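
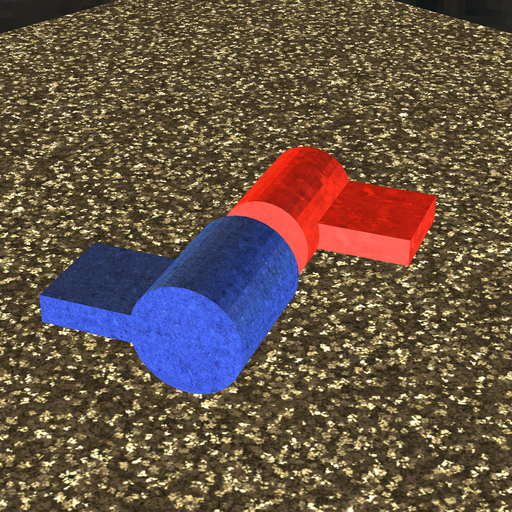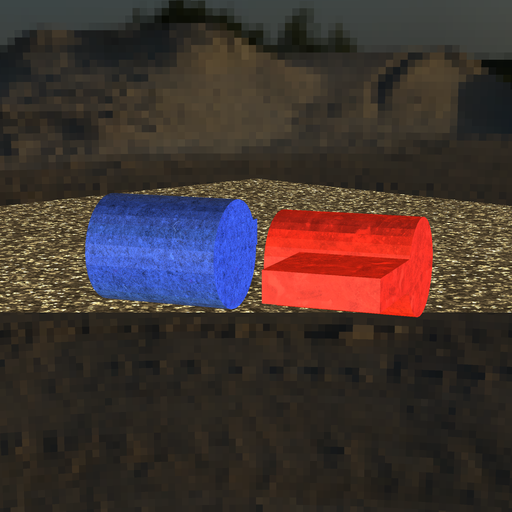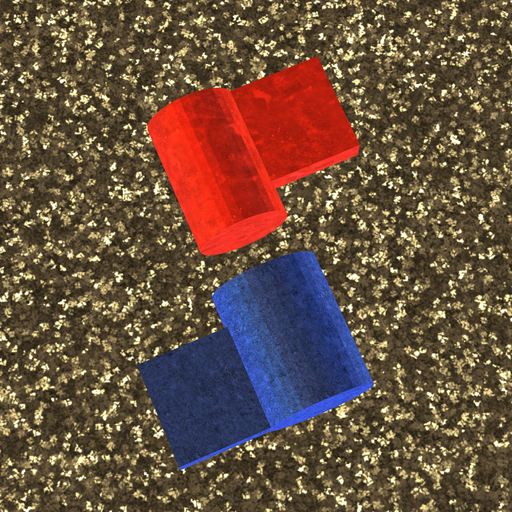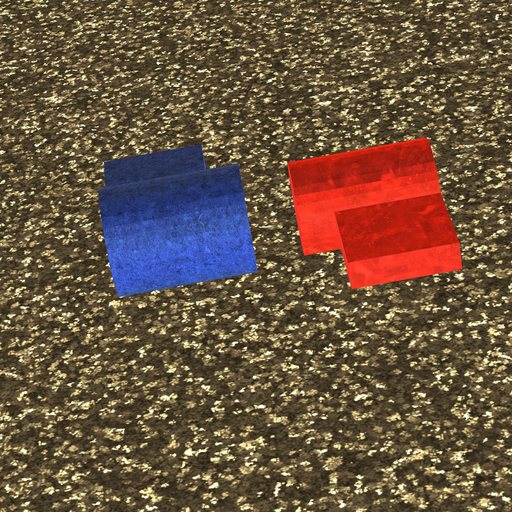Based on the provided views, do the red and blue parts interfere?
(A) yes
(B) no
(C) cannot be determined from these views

(B) no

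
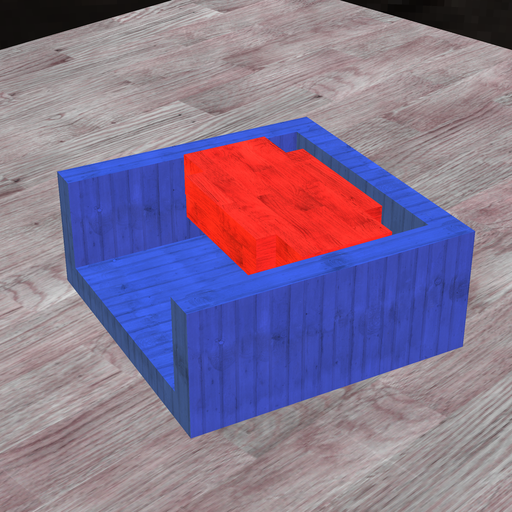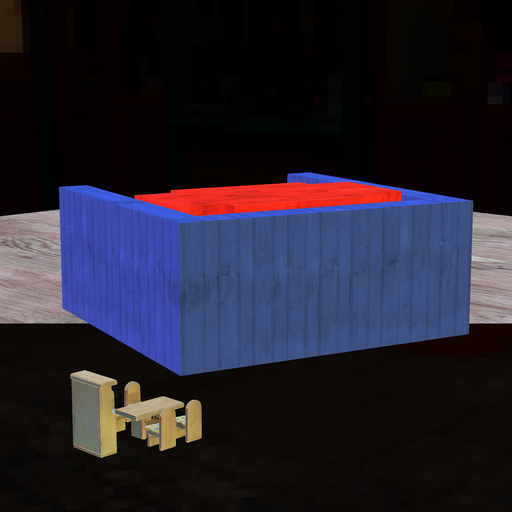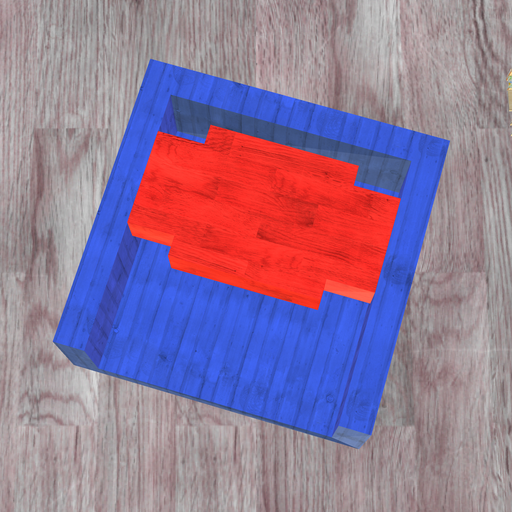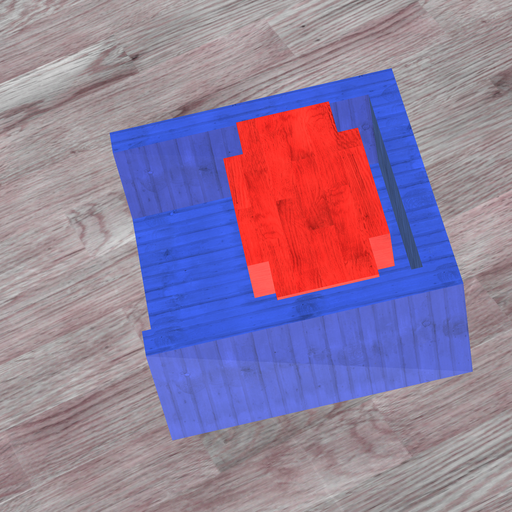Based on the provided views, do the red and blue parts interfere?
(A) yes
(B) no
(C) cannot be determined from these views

(B) no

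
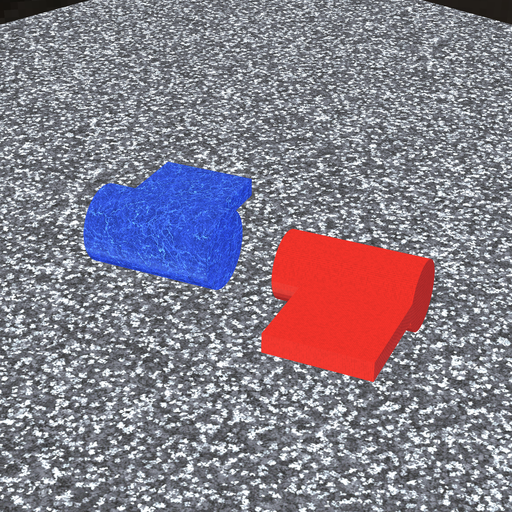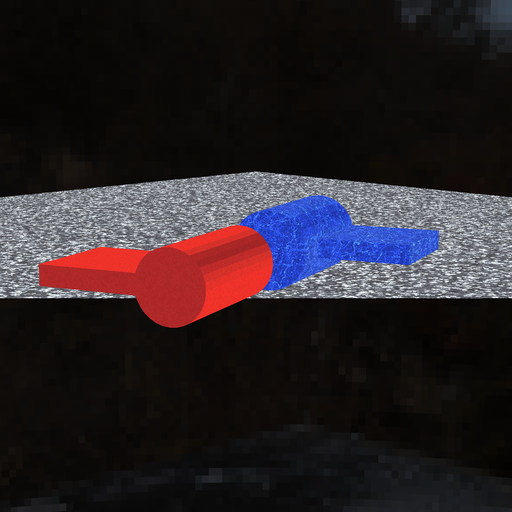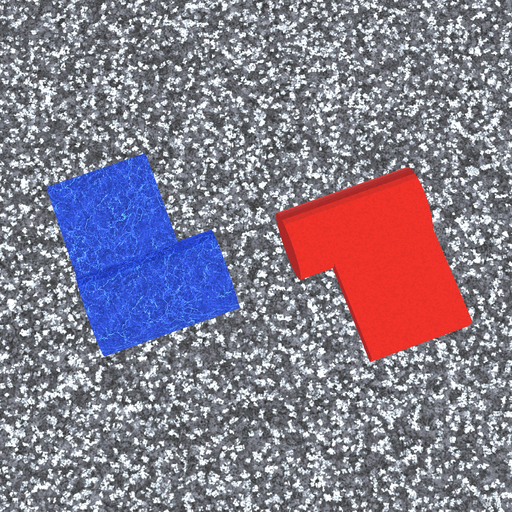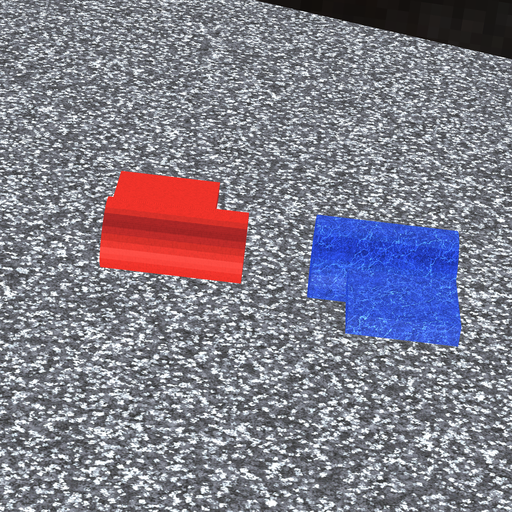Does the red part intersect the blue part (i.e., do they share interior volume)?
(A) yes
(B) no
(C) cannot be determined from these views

(B) no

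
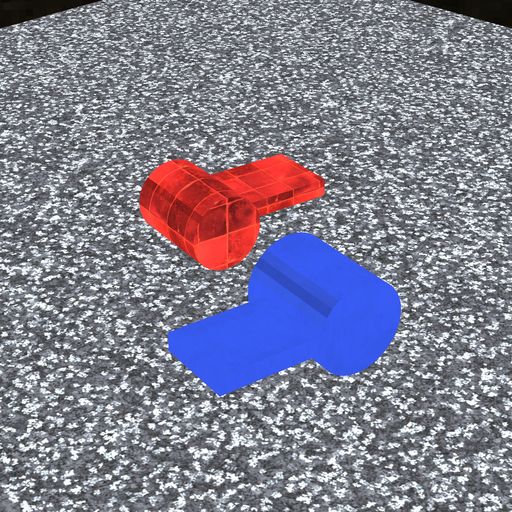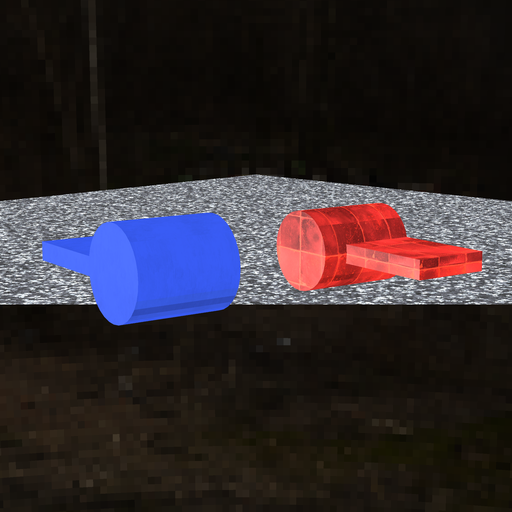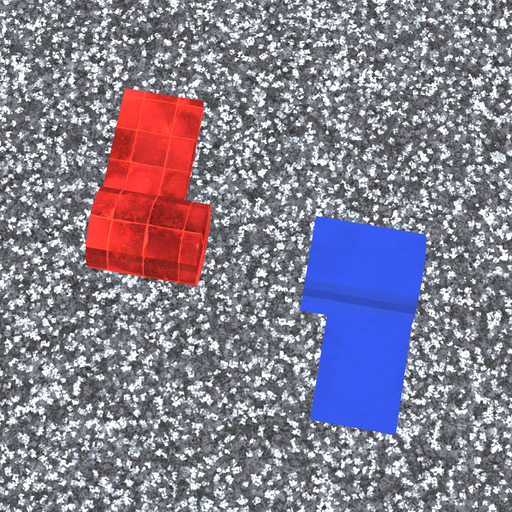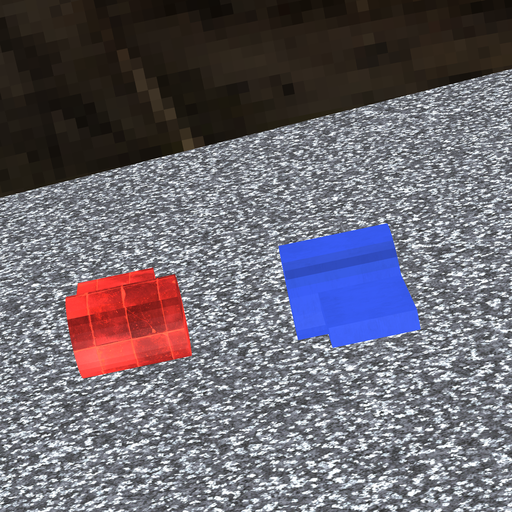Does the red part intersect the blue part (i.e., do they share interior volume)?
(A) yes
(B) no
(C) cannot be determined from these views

(B) no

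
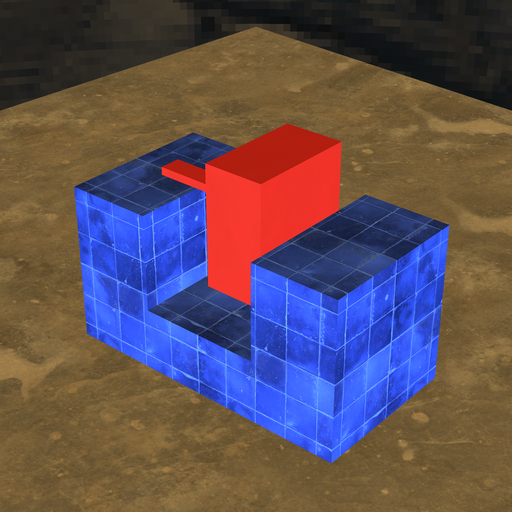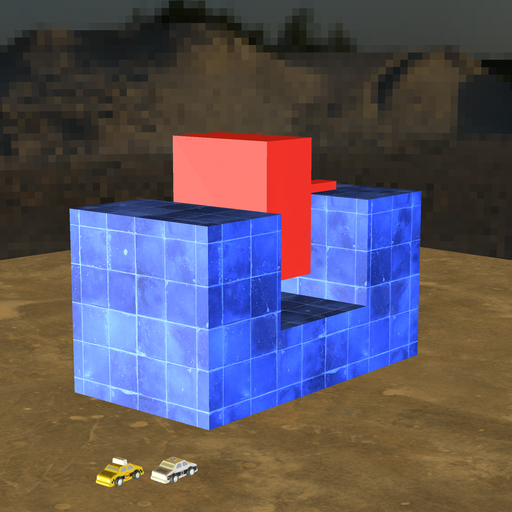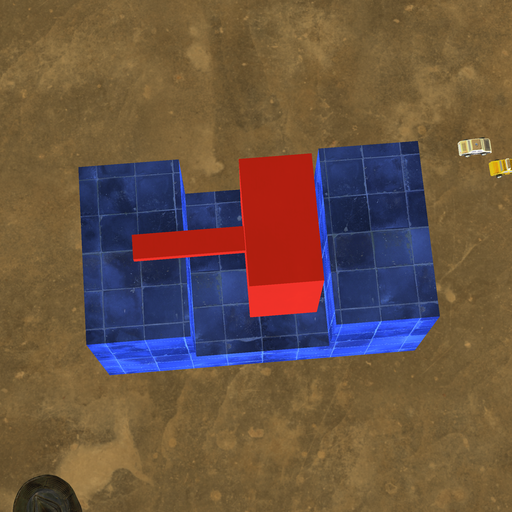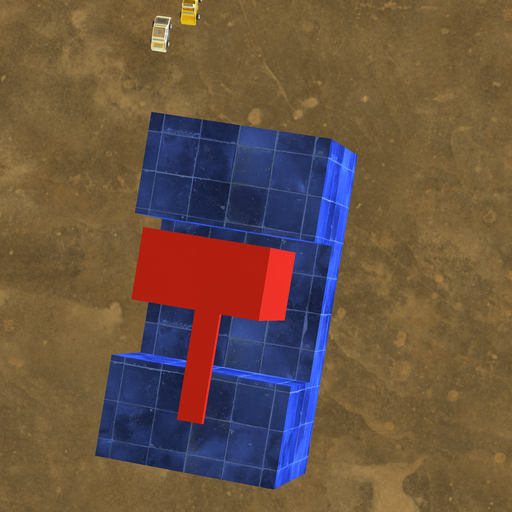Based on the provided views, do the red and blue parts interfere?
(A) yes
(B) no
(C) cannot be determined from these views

(B) no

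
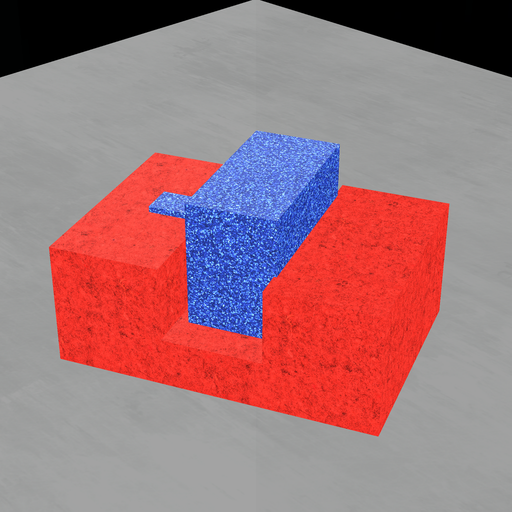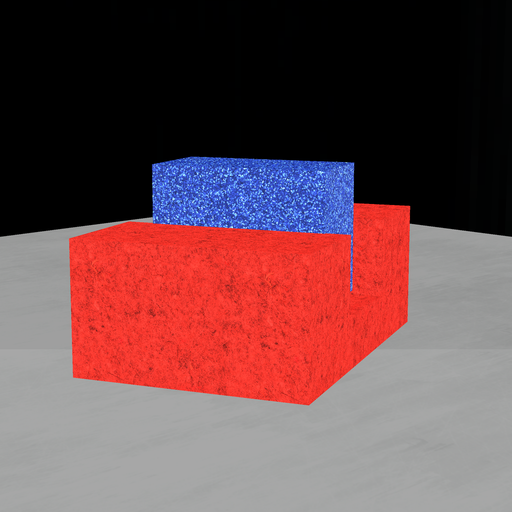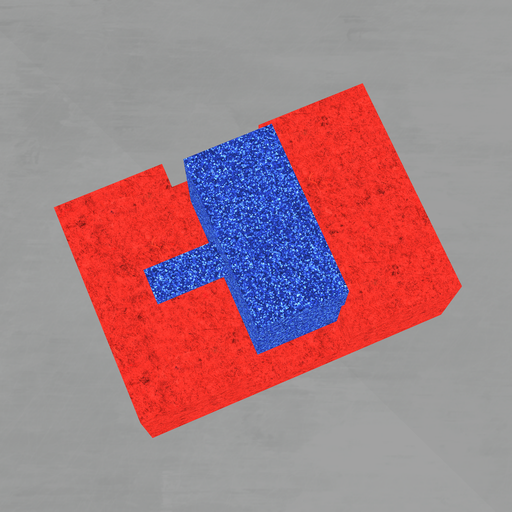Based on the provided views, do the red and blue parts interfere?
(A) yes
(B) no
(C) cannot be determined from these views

(C) cannot be determined from these views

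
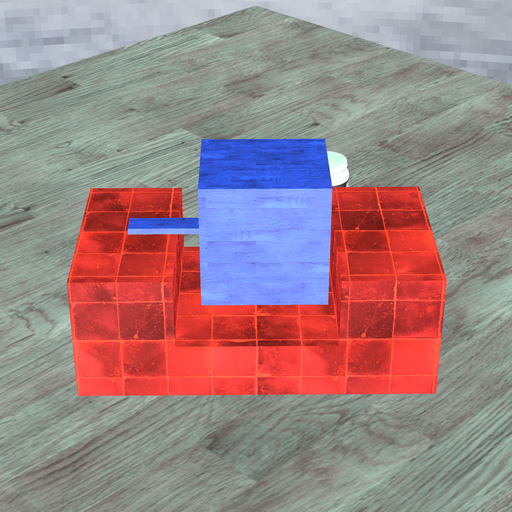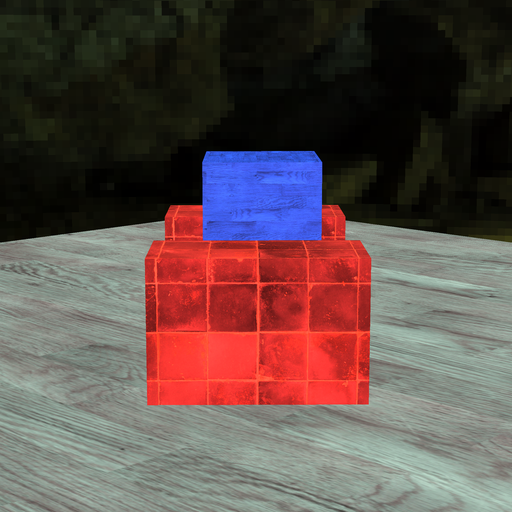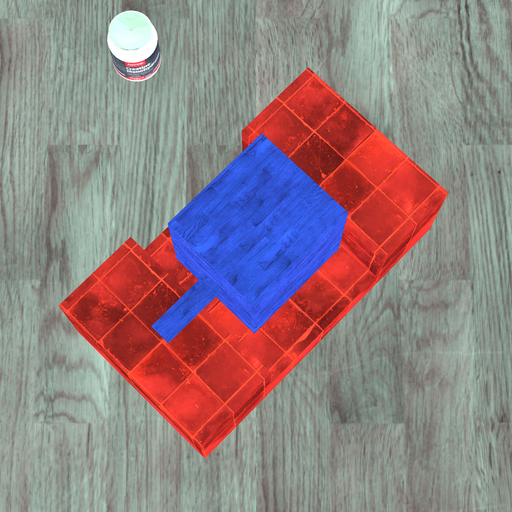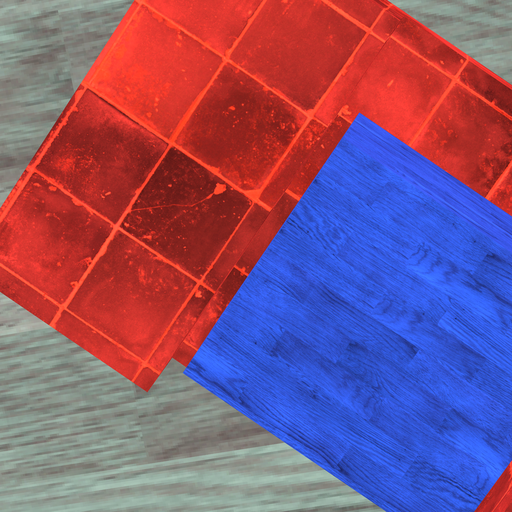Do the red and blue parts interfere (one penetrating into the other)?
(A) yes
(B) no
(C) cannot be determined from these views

(B) no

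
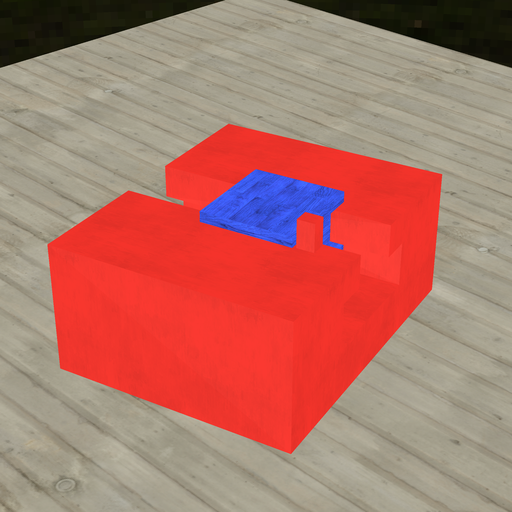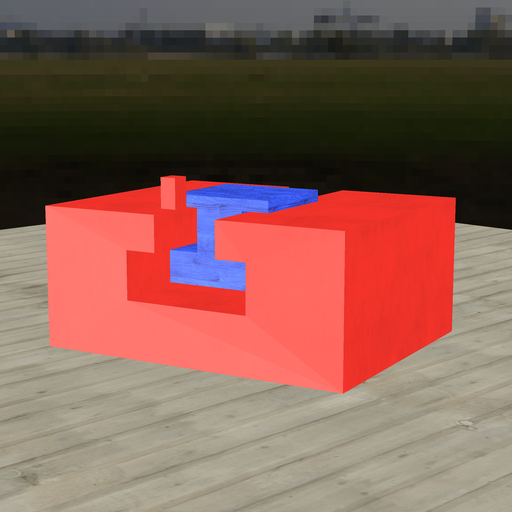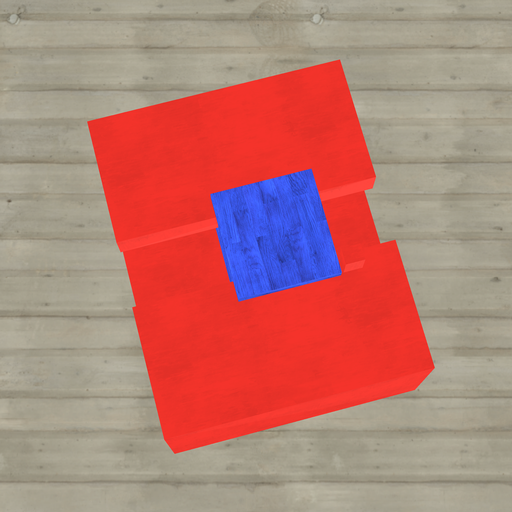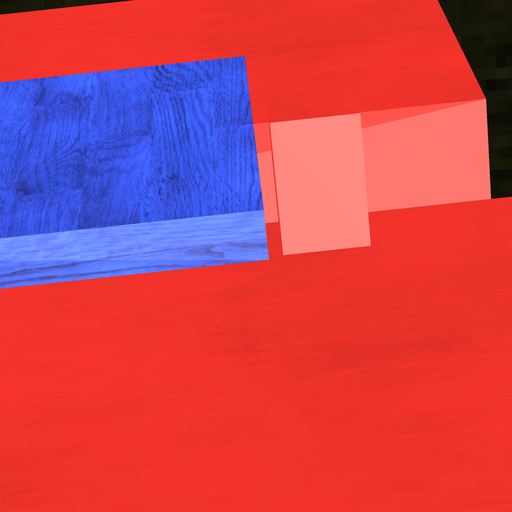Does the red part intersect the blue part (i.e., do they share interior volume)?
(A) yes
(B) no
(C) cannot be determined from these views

(B) no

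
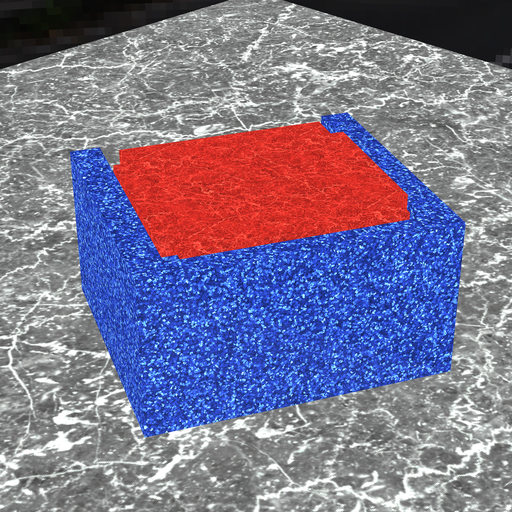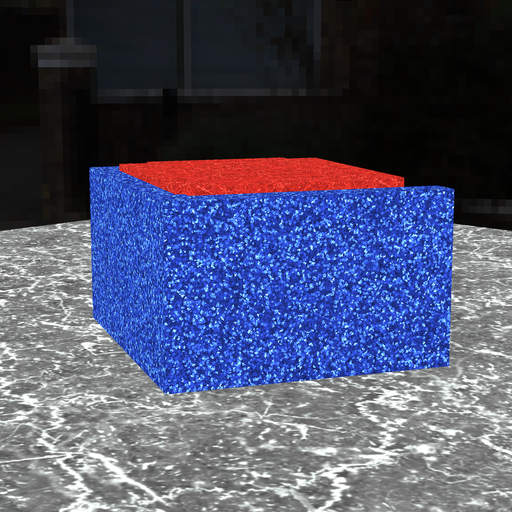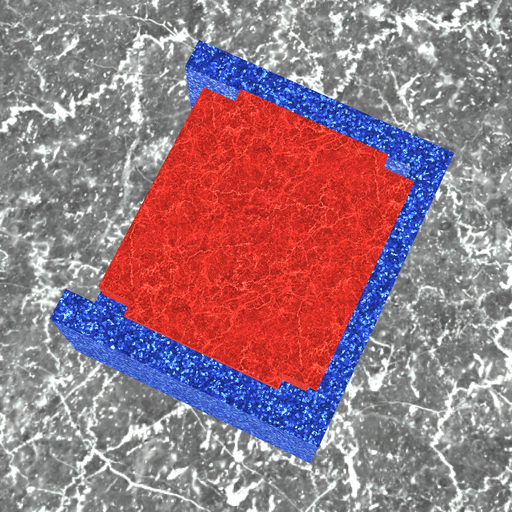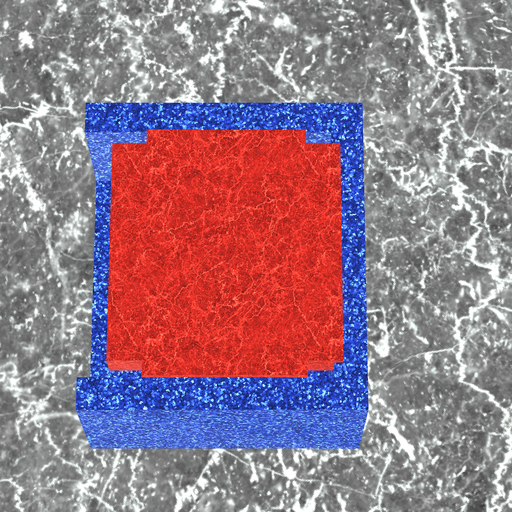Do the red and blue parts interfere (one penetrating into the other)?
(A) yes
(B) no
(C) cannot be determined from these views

(A) yes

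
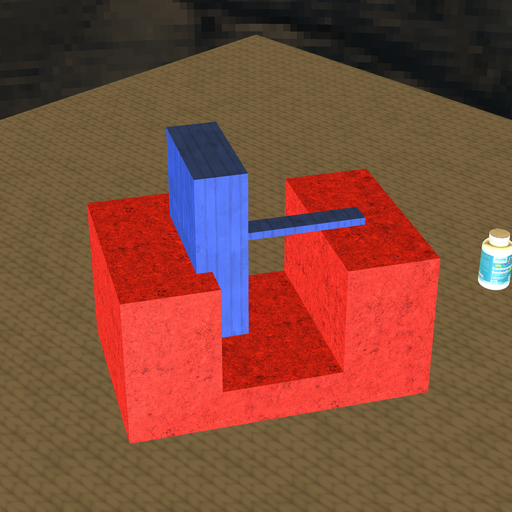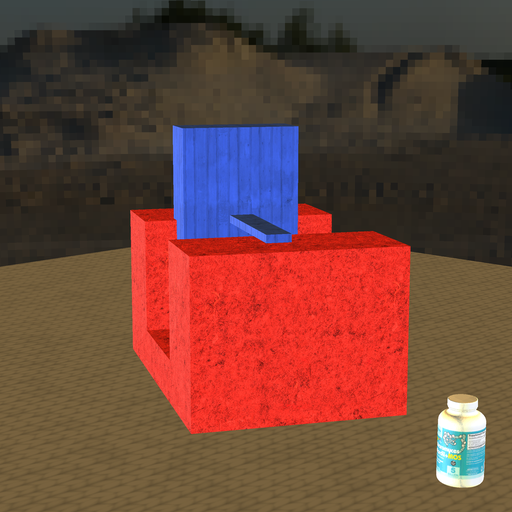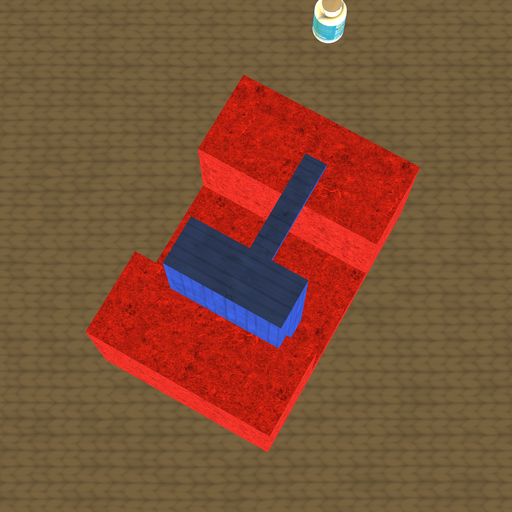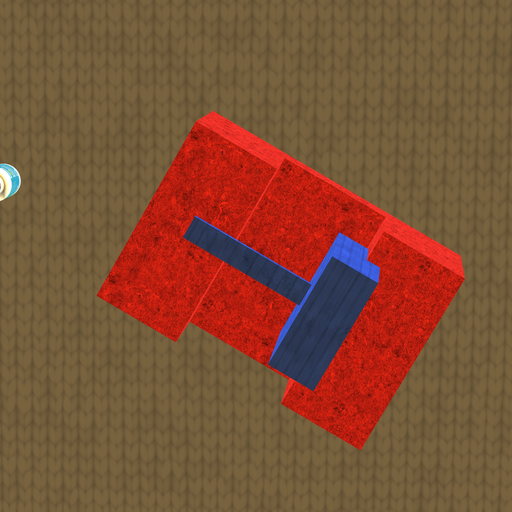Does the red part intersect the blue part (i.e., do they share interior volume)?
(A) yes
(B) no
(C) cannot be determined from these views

(A) yes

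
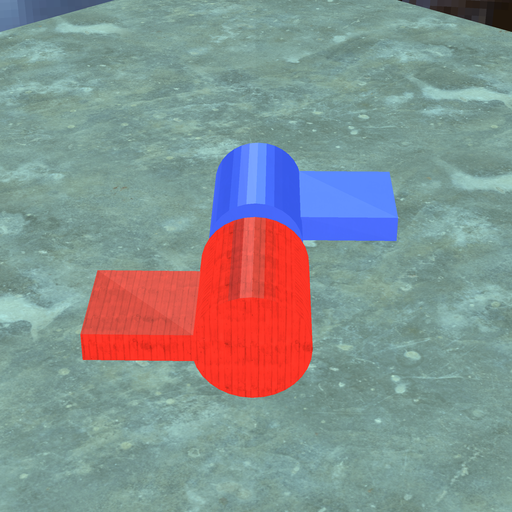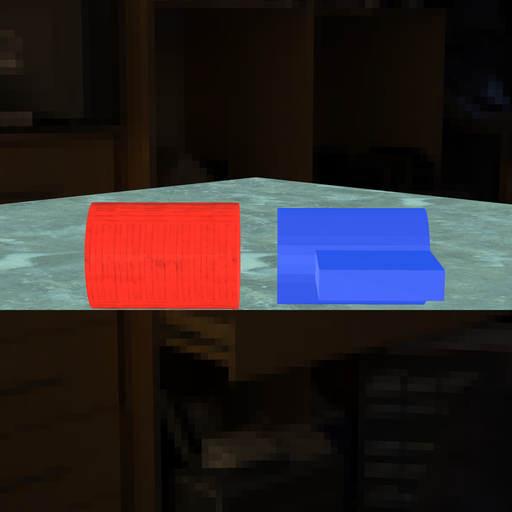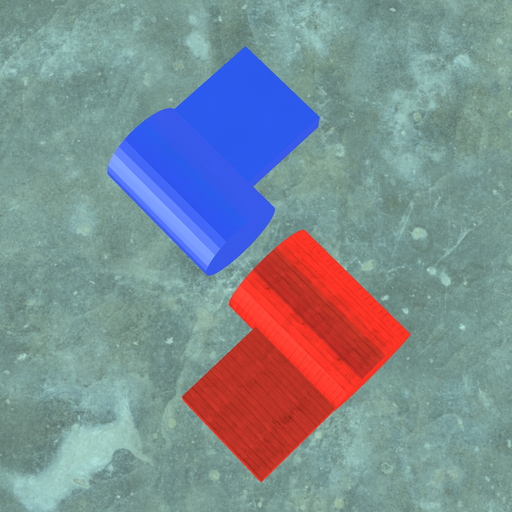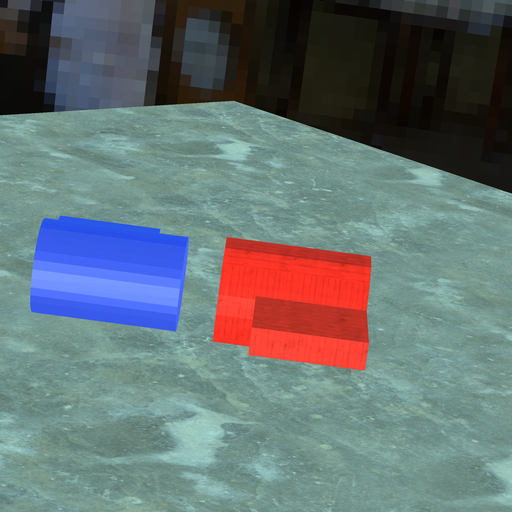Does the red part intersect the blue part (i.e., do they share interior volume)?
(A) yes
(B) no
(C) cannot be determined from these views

(B) no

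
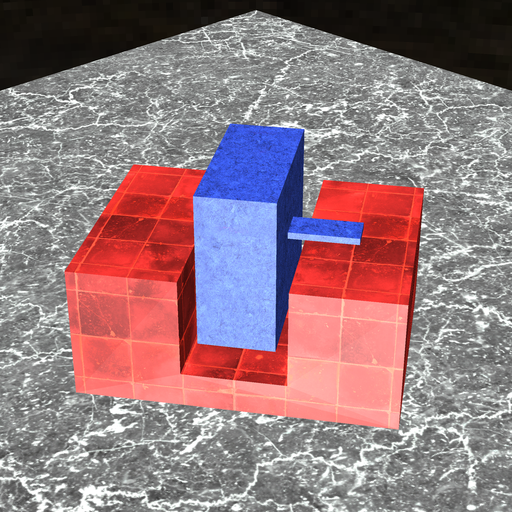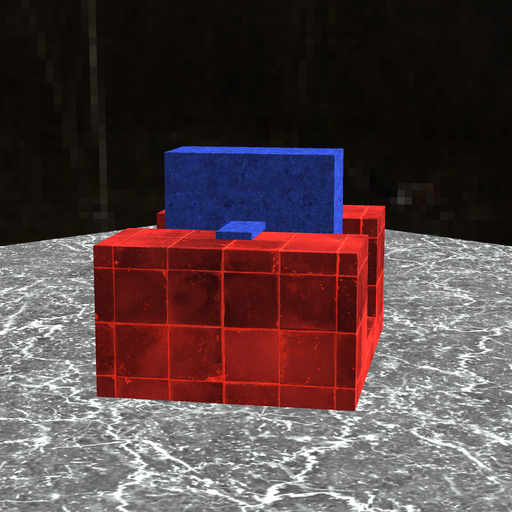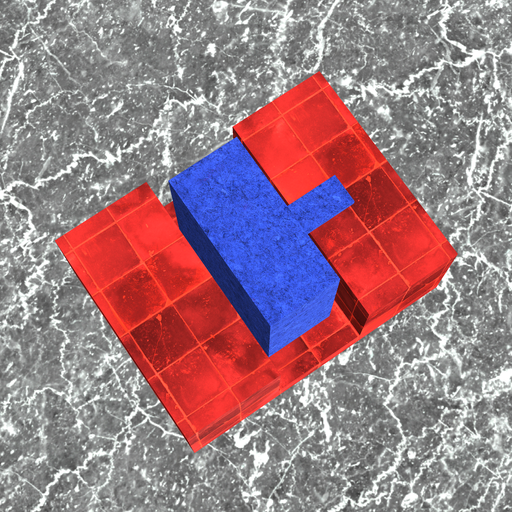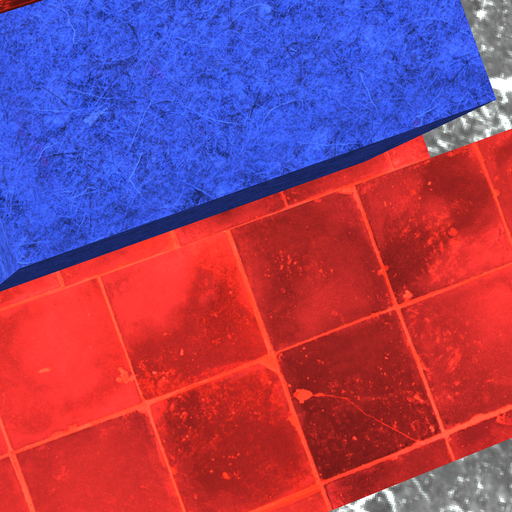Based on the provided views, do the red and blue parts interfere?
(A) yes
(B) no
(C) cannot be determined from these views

(B) no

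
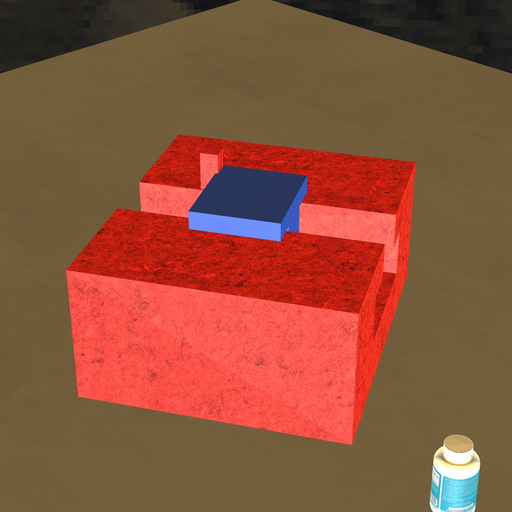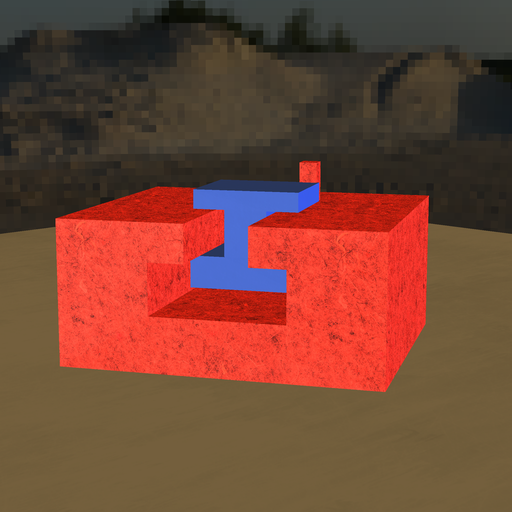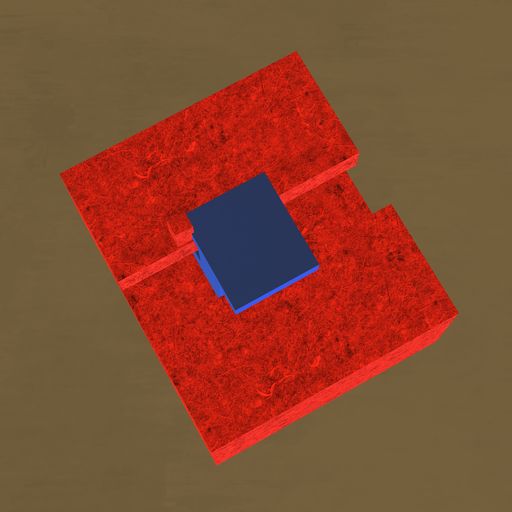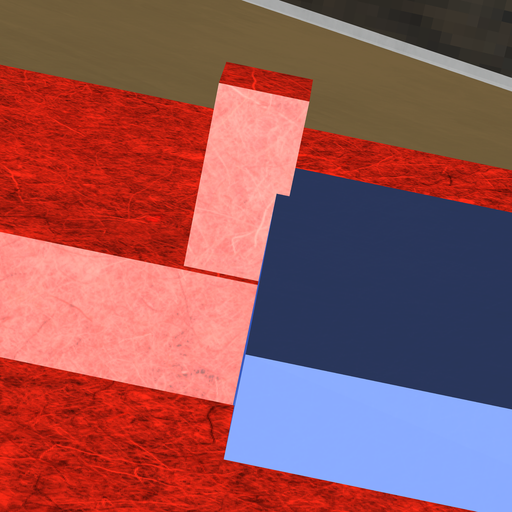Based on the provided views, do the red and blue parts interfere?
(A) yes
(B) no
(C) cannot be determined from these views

(A) yes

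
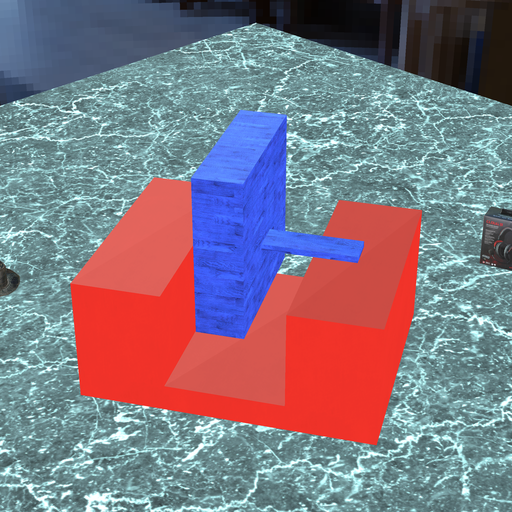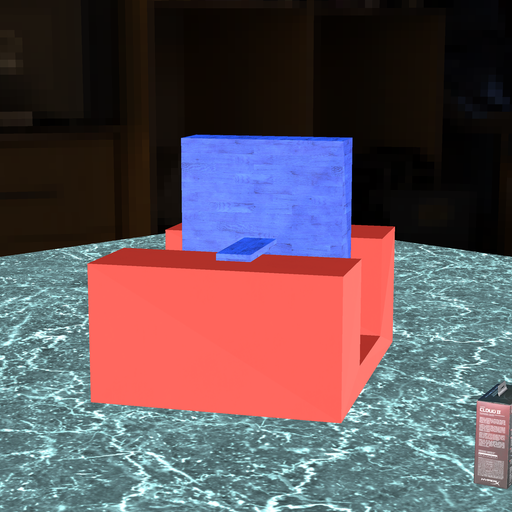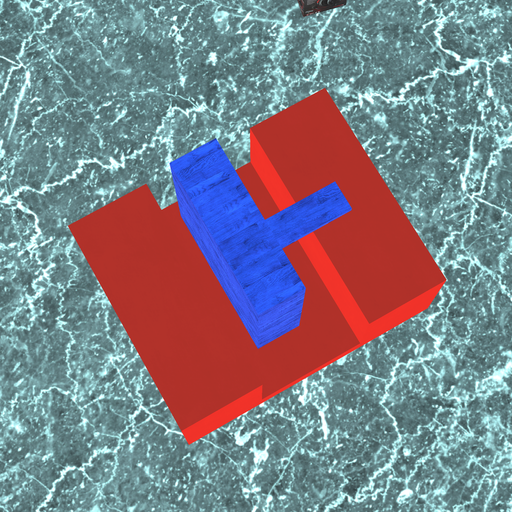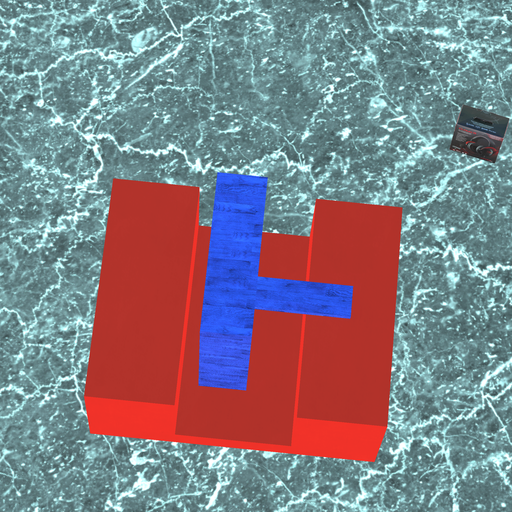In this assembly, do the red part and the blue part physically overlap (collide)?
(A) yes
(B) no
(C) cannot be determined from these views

(B) no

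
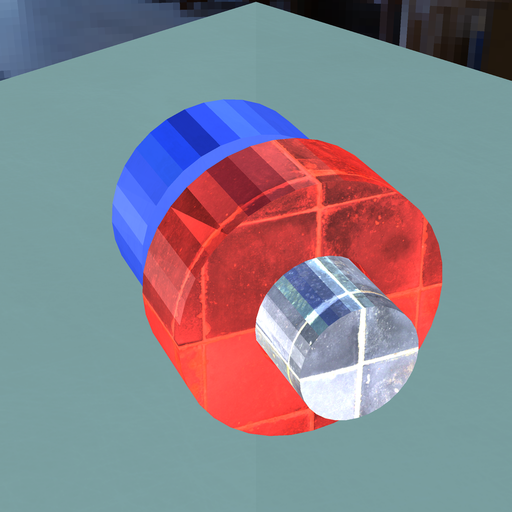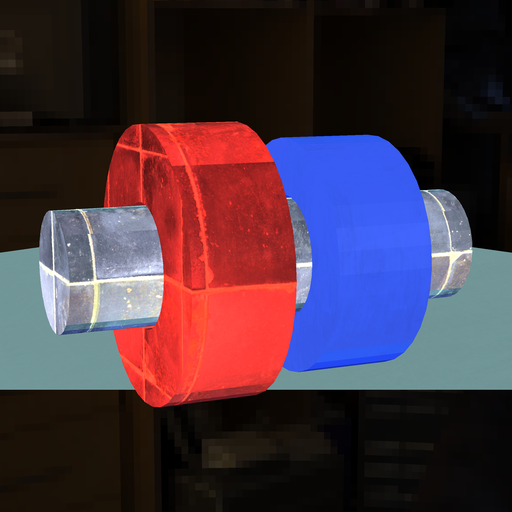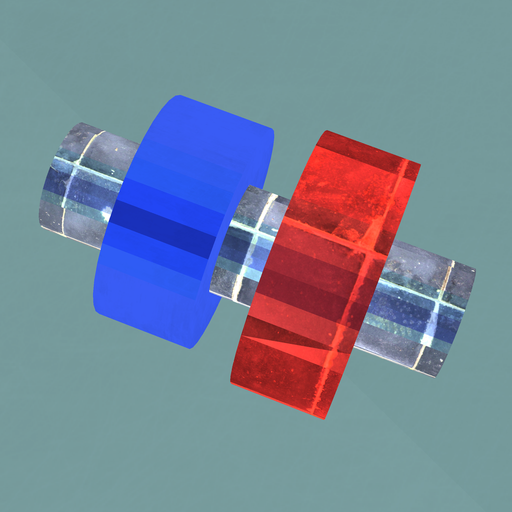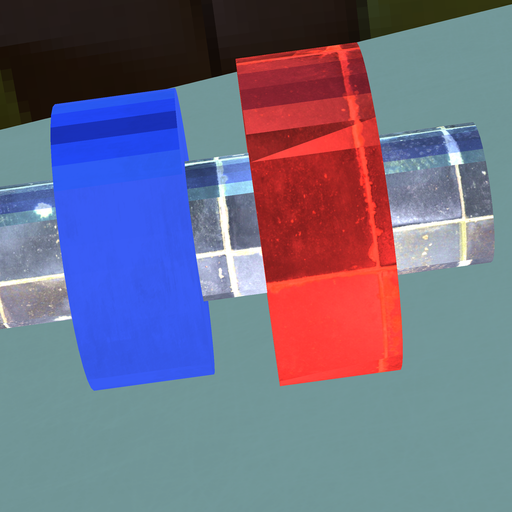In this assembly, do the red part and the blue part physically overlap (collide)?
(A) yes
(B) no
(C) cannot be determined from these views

(B) no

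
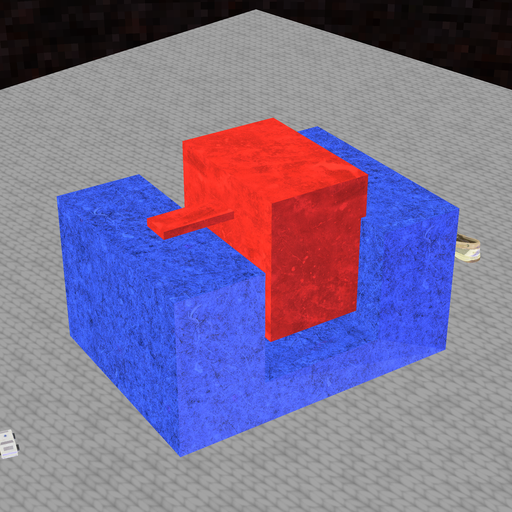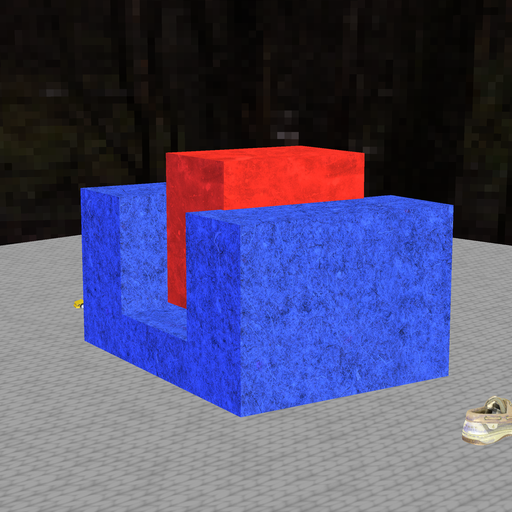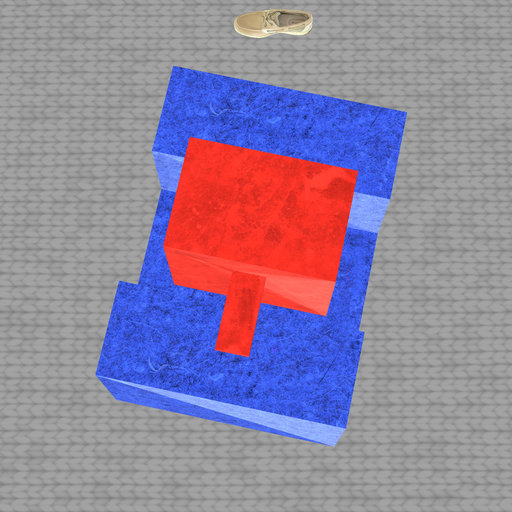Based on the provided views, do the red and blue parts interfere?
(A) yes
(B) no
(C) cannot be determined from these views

(C) cannot be determined from these views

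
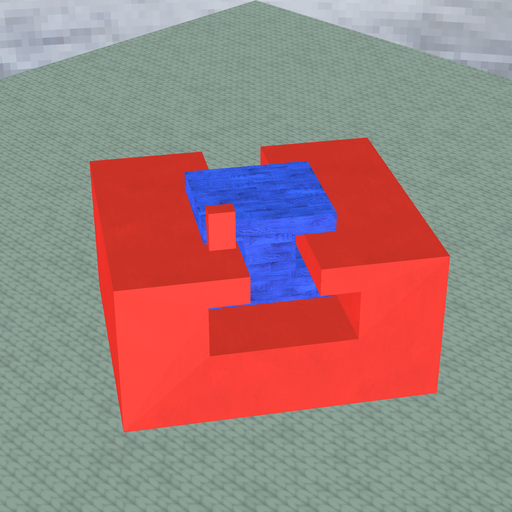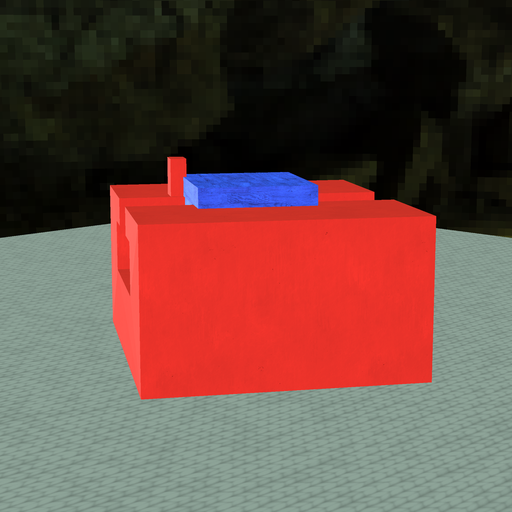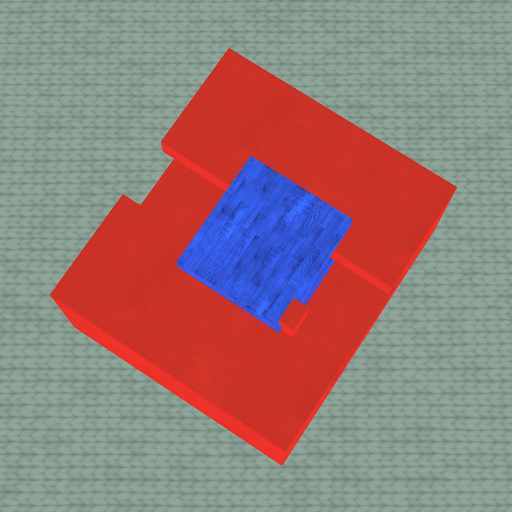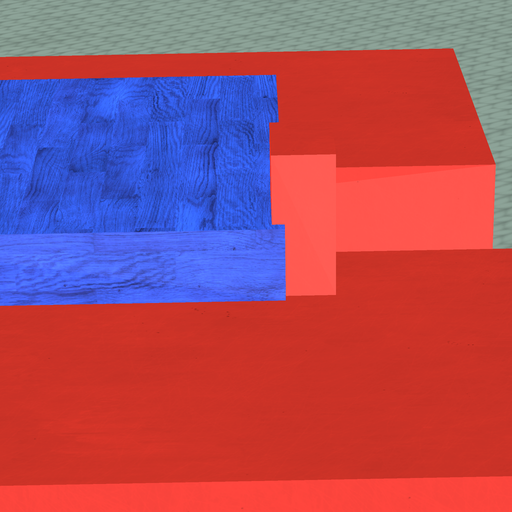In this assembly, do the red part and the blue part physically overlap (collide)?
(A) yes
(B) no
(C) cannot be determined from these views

(A) yes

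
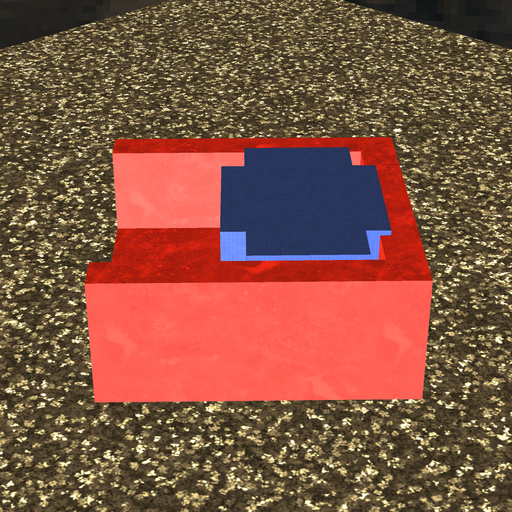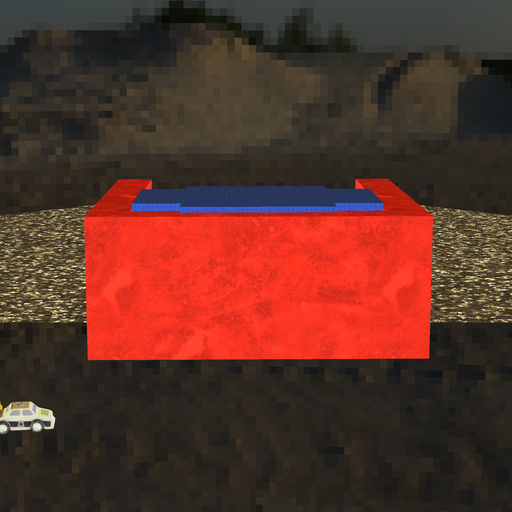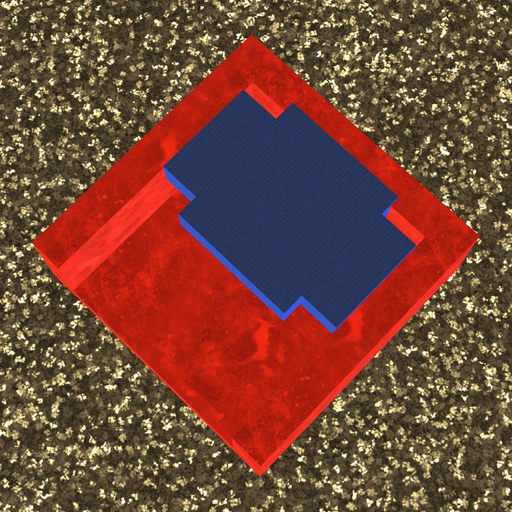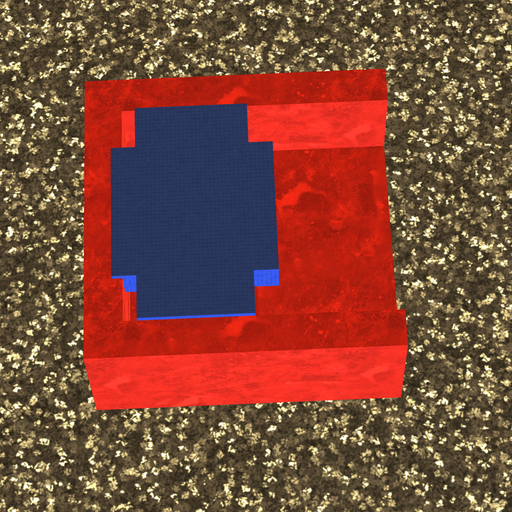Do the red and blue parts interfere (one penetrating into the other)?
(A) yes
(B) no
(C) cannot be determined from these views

(A) yes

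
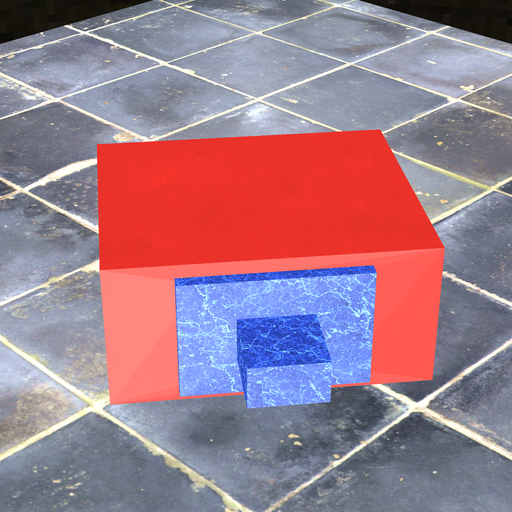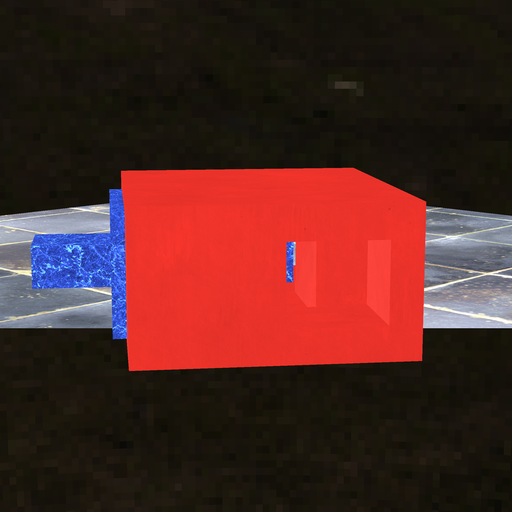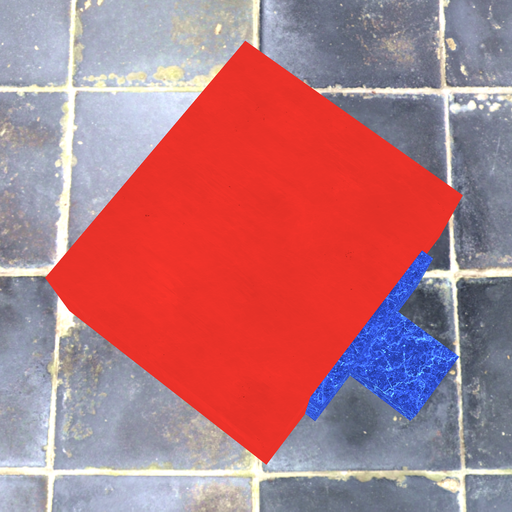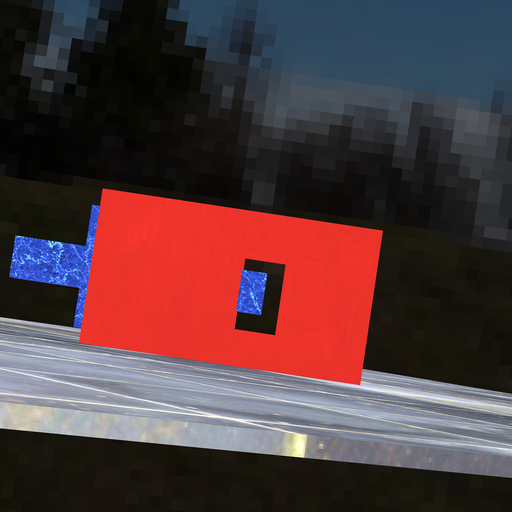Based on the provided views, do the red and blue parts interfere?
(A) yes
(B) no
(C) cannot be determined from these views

(B) no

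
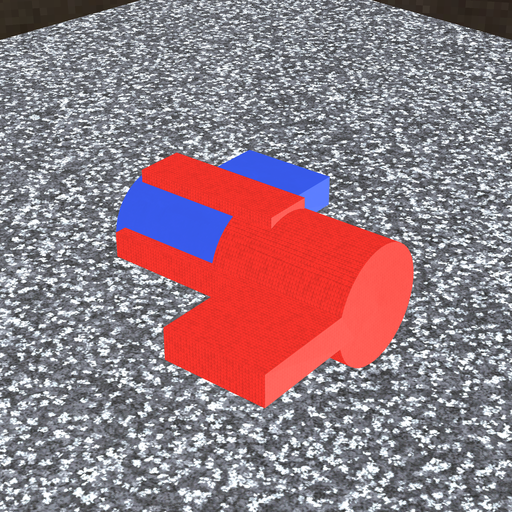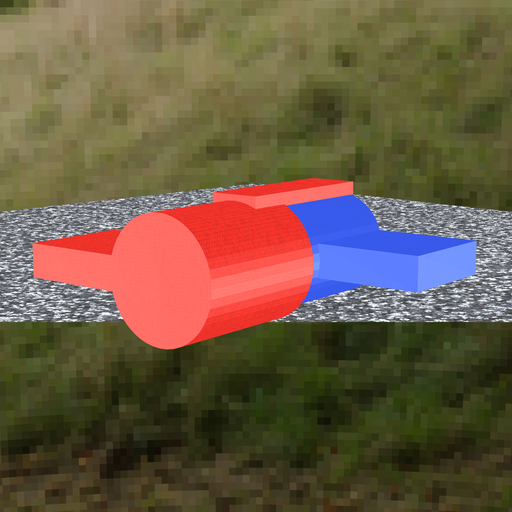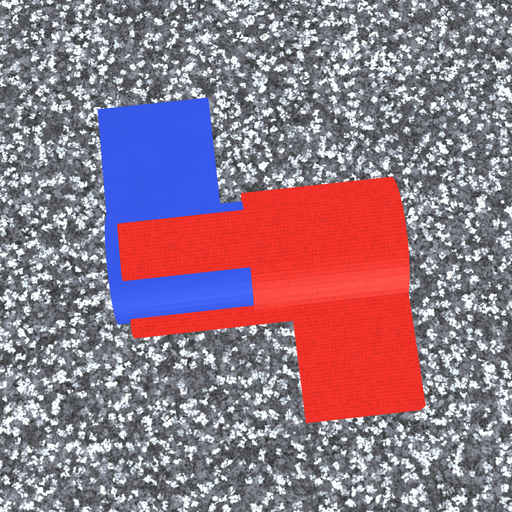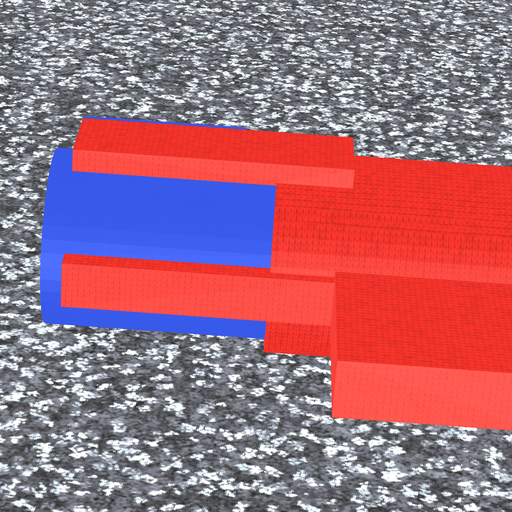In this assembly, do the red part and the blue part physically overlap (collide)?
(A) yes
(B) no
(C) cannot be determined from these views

(A) yes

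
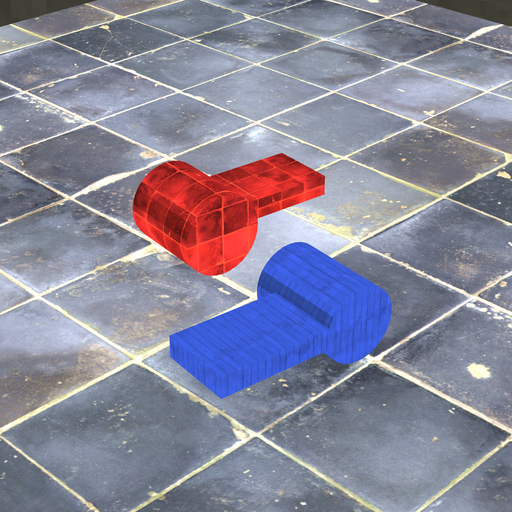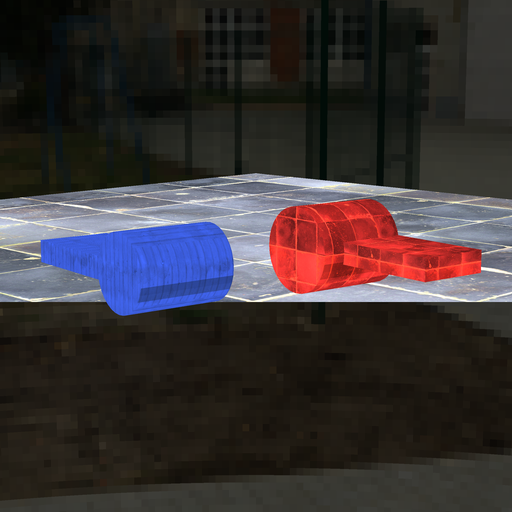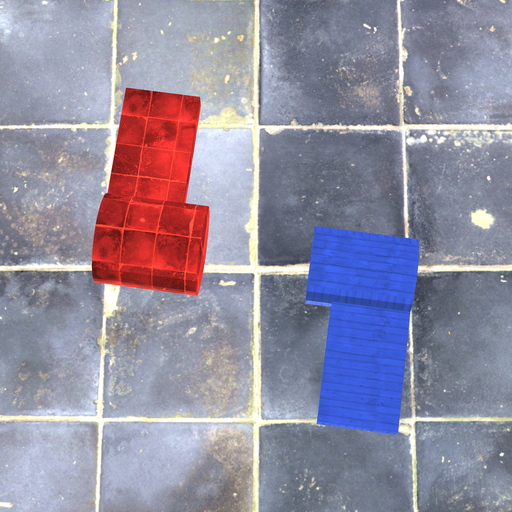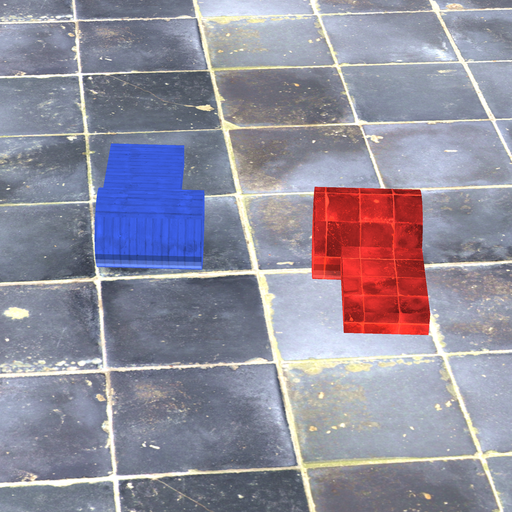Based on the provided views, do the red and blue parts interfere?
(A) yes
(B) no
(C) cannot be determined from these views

(B) no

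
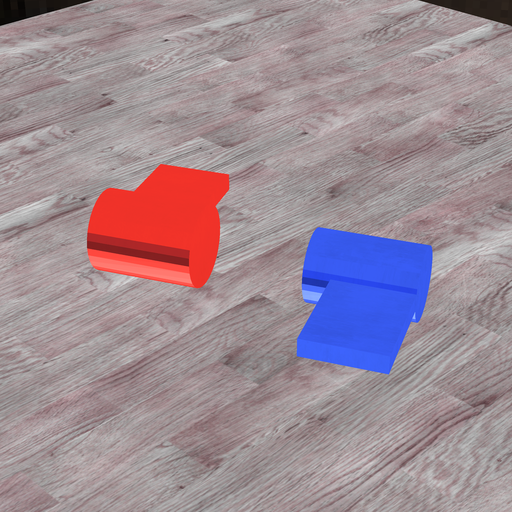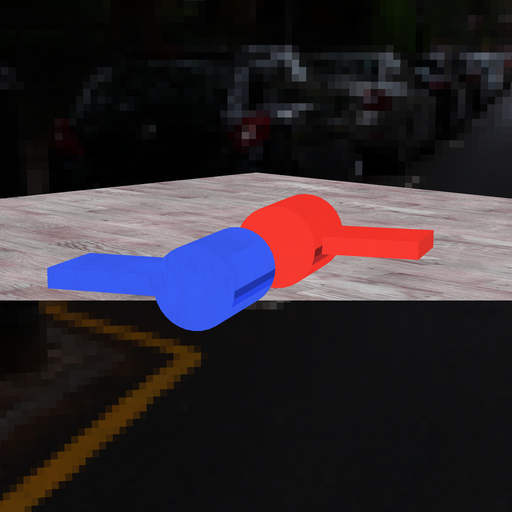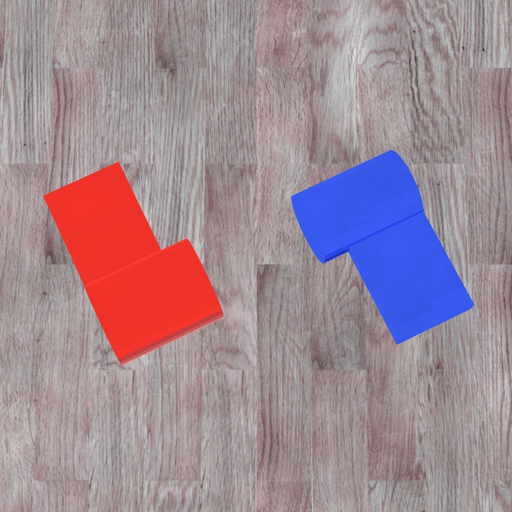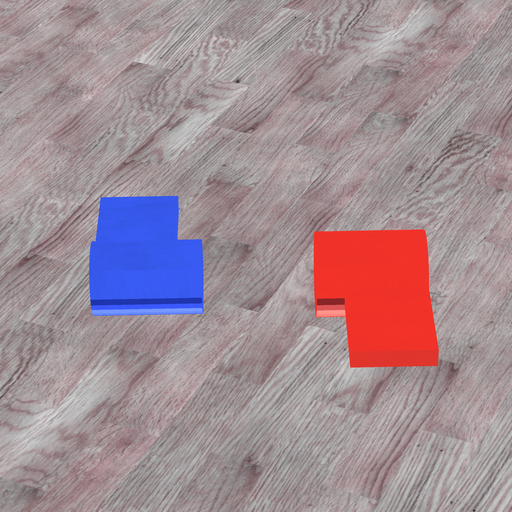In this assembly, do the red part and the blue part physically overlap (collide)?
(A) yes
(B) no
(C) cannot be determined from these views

(B) no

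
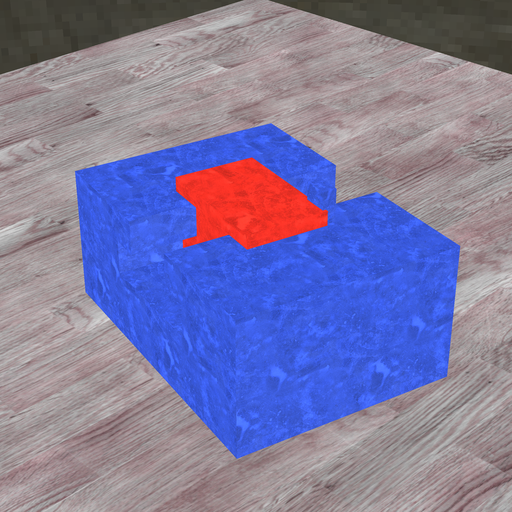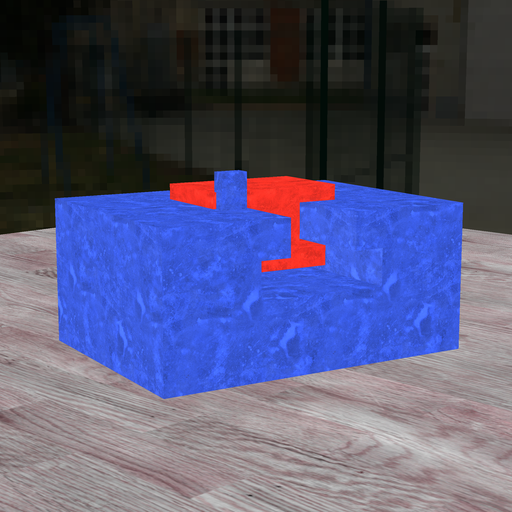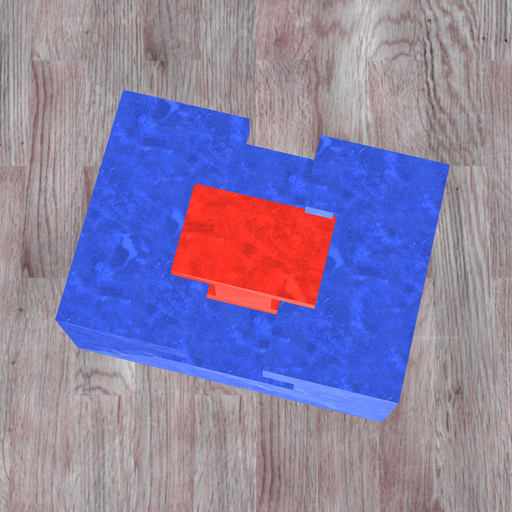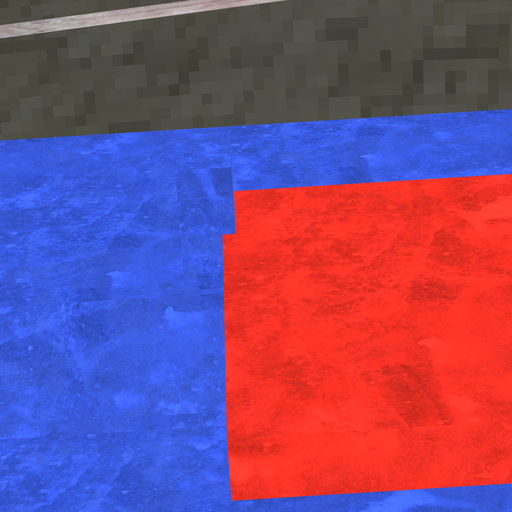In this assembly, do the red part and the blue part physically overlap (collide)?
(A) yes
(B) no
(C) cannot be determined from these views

(A) yes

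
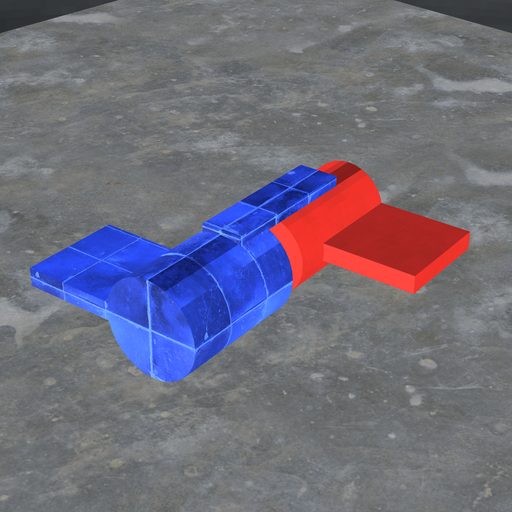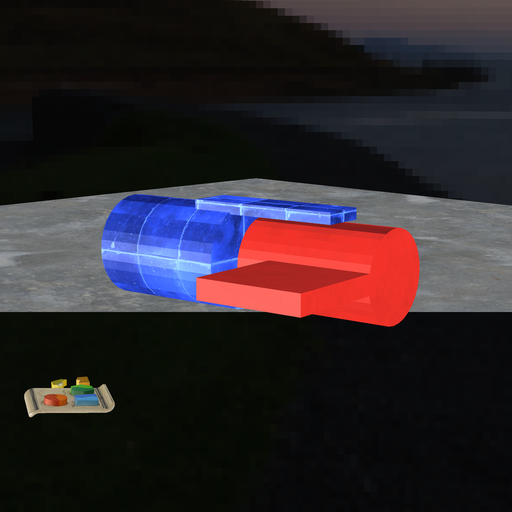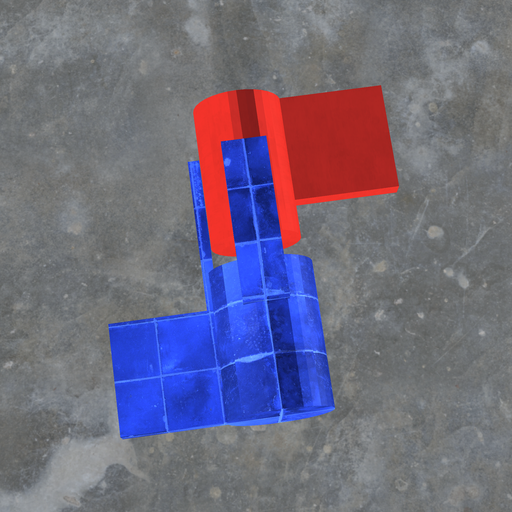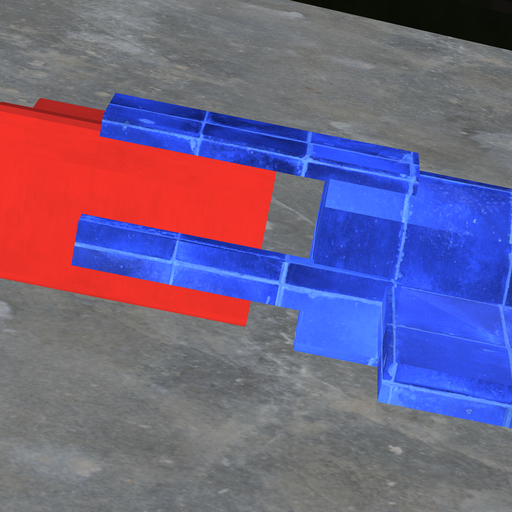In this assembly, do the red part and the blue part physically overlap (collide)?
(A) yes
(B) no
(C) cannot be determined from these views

(B) no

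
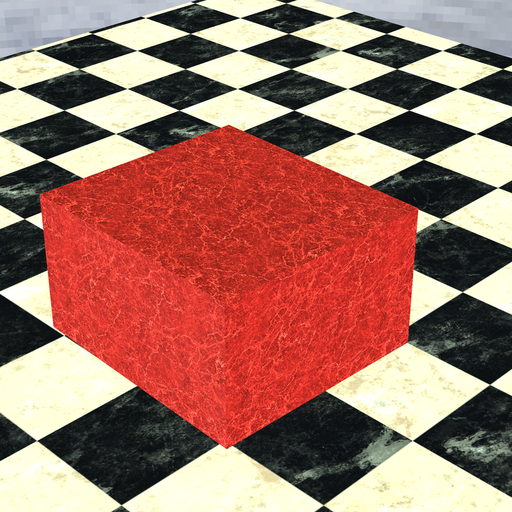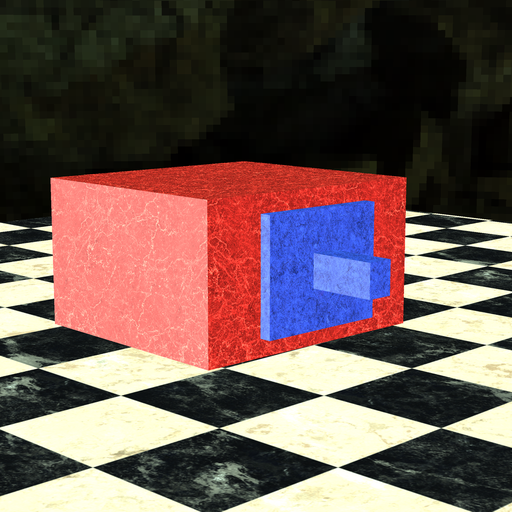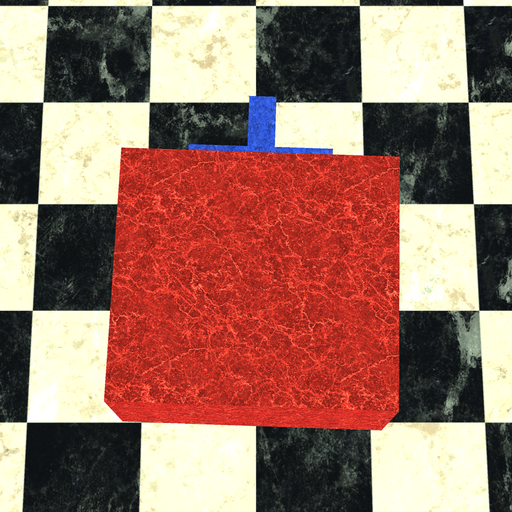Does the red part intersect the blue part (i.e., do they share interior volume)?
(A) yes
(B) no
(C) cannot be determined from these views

(C) cannot be determined from these views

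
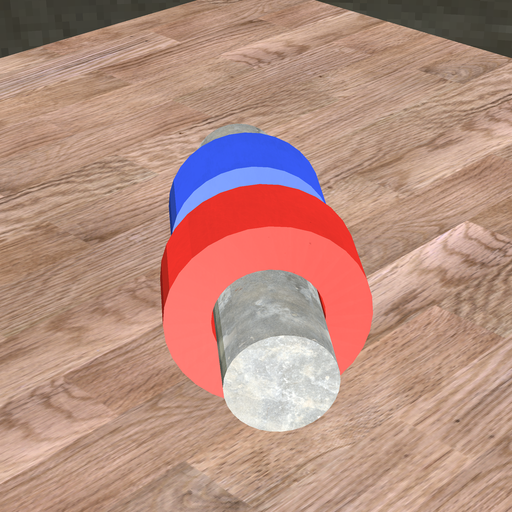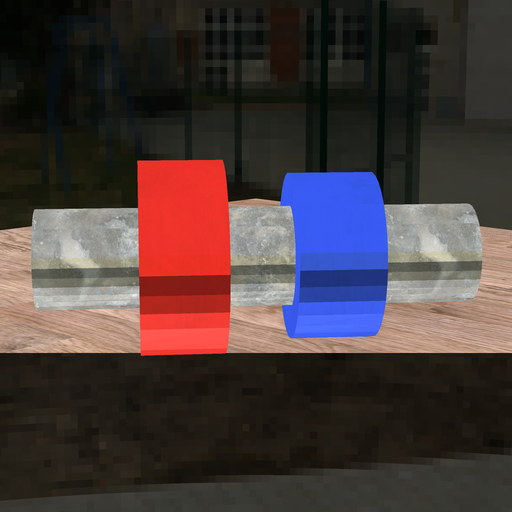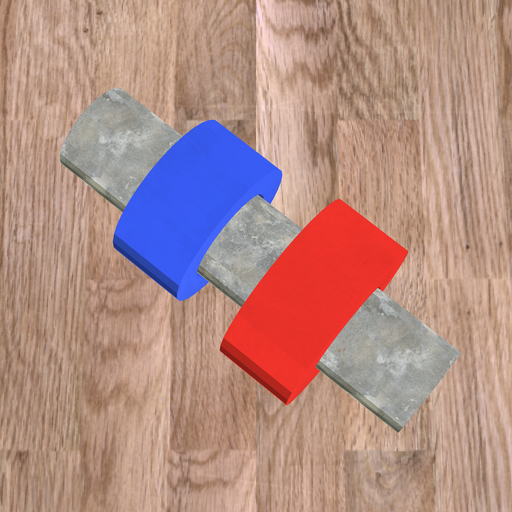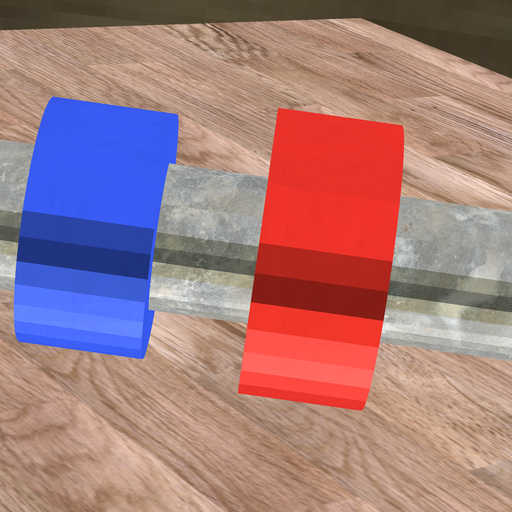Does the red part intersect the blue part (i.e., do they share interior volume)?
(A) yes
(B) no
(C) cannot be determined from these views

(B) no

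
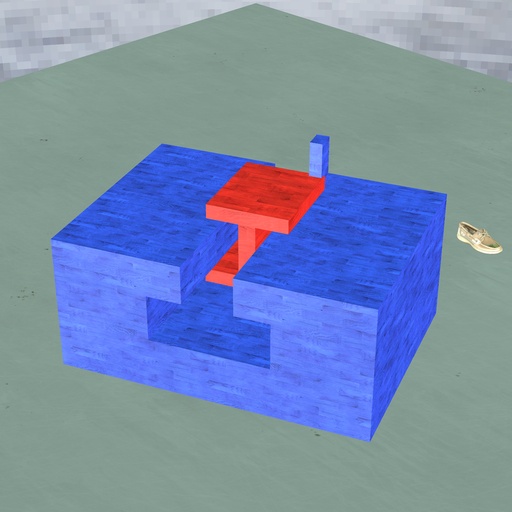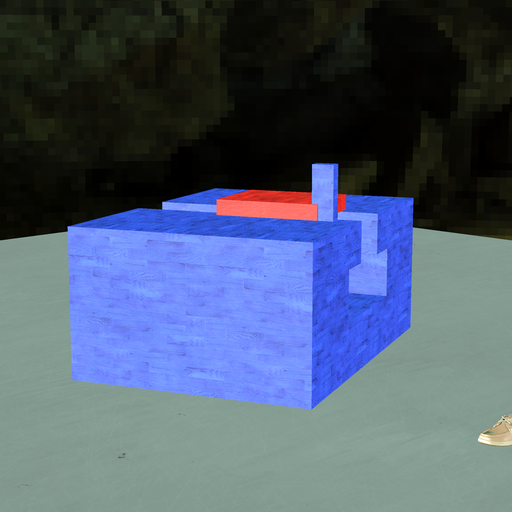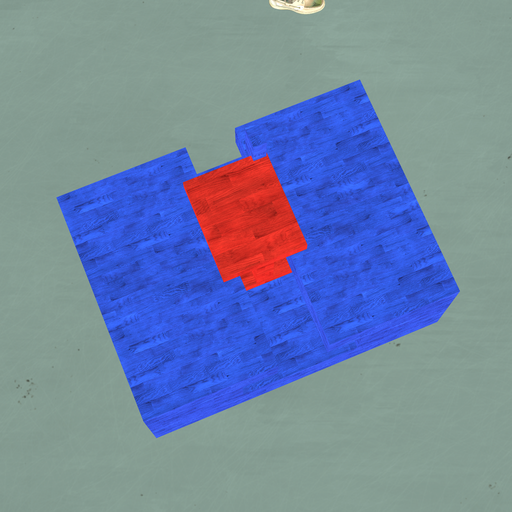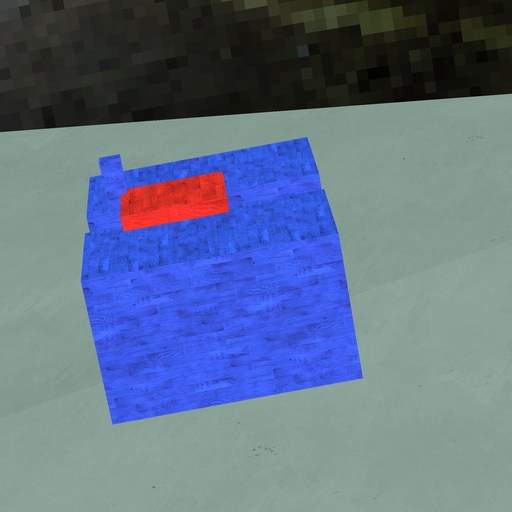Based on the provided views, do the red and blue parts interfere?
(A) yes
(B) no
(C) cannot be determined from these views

(A) yes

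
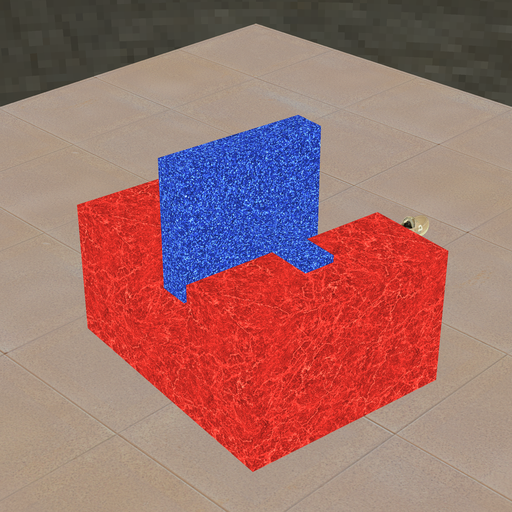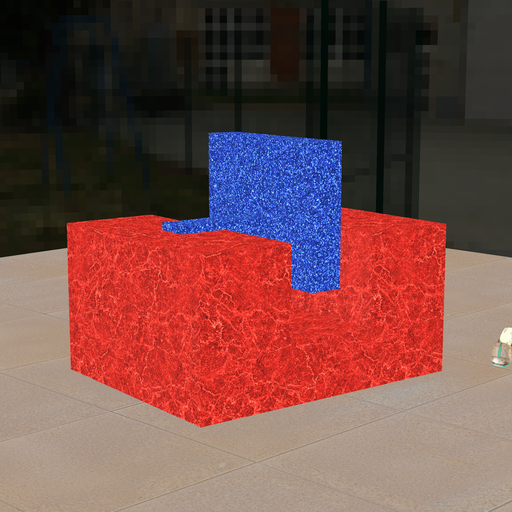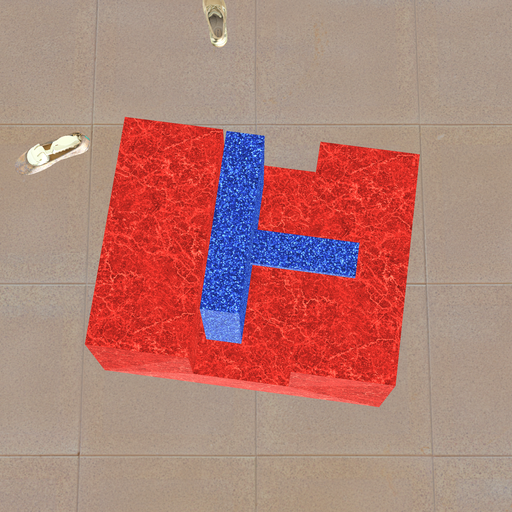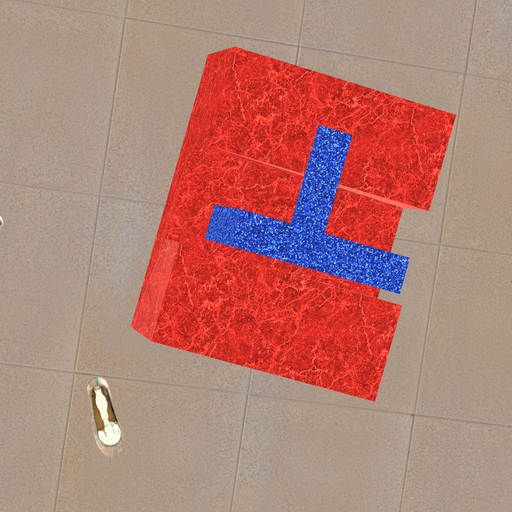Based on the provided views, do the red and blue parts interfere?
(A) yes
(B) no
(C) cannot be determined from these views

(B) no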